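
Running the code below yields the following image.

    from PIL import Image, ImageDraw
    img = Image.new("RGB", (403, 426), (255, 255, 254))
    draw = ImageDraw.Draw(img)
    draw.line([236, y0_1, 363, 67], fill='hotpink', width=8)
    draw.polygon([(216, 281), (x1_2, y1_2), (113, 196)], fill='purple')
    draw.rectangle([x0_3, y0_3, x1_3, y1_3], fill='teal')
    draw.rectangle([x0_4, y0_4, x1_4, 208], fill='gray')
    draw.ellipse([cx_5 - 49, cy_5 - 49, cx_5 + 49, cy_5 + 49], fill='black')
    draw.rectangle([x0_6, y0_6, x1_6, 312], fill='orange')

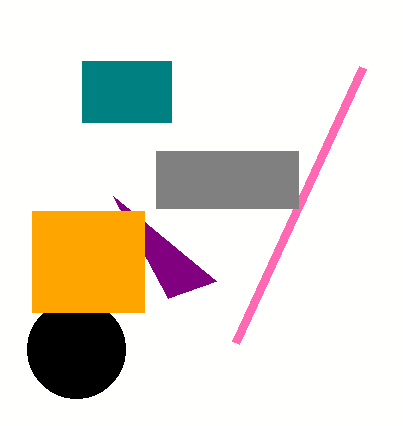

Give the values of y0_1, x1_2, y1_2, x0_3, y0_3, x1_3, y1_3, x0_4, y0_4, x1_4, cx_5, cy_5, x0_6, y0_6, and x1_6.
y0_1 = 342
x1_2 = 168
y1_2 = 298
x0_3 = 82
y0_3 = 61
x1_3 = 171
y1_3 = 122
x0_4 = 156
y0_4 = 151
x1_4 = 298
cx_5 = 76
cy_5 = 349
x0_6 = 32
y0_6 = 211
x1_6 = 144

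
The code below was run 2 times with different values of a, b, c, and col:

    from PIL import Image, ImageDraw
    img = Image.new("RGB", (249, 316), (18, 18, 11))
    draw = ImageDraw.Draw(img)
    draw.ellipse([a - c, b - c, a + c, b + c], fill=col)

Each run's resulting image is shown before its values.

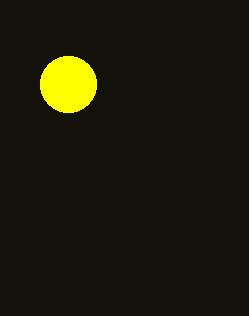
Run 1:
a = 68
b = 84
c = 28
col = 'yellow'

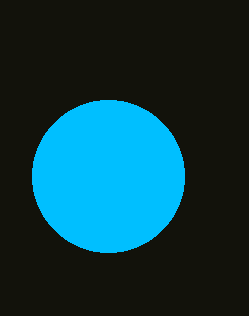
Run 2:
a = 108; b = 176; c = 76; col = 'deepskyblue'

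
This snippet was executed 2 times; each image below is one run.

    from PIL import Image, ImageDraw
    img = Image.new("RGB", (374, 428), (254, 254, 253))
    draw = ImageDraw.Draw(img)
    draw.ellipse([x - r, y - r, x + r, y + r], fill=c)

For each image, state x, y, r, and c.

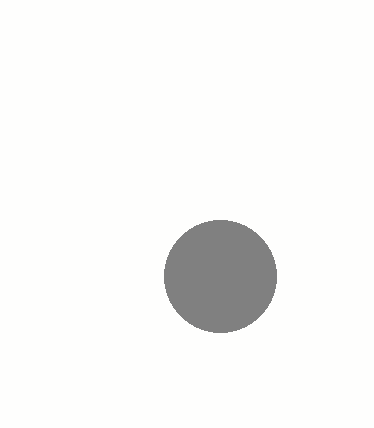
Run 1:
x = 220, y = 276, r = 56, c = 'gray'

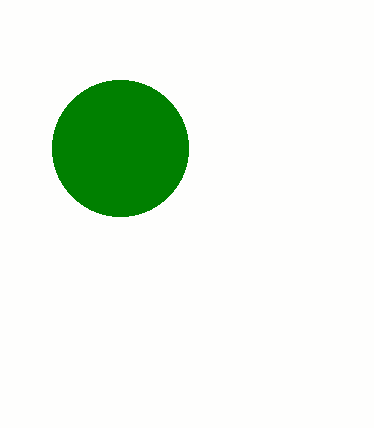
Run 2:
x = 120; y = 148; r = 68; c = 'green'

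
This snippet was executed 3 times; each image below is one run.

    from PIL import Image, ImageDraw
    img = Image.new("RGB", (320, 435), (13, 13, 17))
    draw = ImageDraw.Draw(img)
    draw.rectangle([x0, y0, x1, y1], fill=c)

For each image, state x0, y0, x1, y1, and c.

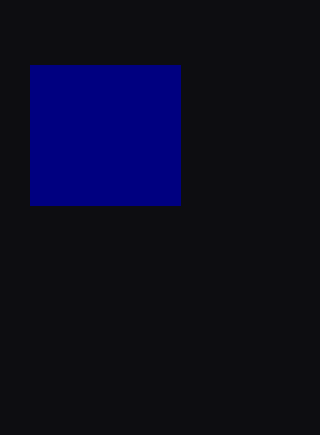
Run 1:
x0 = 30; y0 = 65; x1 = 180; y1 = 205; c = 'navy'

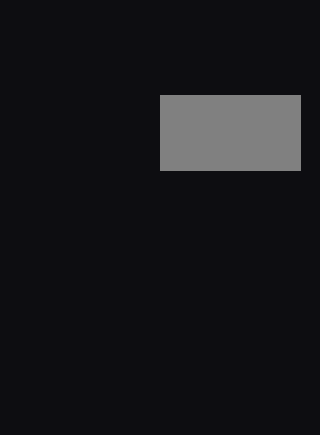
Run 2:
x0 = 160
y0 = 95
x1 = 300
y1 = 170
c = 'gray'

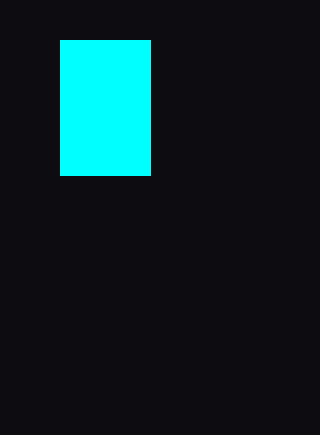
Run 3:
x0 = 60; y0 = 40; x1 = 150; y1 = 175; c = 'cyan'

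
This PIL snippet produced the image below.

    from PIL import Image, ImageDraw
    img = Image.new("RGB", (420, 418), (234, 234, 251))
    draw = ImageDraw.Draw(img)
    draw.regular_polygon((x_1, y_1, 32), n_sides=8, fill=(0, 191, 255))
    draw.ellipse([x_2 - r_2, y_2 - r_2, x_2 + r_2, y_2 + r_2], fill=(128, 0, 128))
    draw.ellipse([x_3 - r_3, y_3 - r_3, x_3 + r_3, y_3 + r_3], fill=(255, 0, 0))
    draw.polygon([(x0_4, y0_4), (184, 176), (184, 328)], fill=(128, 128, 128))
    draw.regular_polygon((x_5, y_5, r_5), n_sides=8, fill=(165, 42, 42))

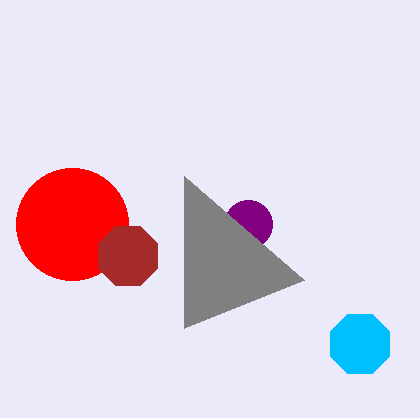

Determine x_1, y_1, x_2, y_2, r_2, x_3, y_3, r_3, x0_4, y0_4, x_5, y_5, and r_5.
x_1 = 360, y_1 = 344, x_2 = 248, y_2 = 224, r_2 = 24, x_3 = 72, y_3 = 224, r_3 = 56, x0_4 = 304, y0_4 = 280, x_5 = 128, y_5 = 256, r_5 = 32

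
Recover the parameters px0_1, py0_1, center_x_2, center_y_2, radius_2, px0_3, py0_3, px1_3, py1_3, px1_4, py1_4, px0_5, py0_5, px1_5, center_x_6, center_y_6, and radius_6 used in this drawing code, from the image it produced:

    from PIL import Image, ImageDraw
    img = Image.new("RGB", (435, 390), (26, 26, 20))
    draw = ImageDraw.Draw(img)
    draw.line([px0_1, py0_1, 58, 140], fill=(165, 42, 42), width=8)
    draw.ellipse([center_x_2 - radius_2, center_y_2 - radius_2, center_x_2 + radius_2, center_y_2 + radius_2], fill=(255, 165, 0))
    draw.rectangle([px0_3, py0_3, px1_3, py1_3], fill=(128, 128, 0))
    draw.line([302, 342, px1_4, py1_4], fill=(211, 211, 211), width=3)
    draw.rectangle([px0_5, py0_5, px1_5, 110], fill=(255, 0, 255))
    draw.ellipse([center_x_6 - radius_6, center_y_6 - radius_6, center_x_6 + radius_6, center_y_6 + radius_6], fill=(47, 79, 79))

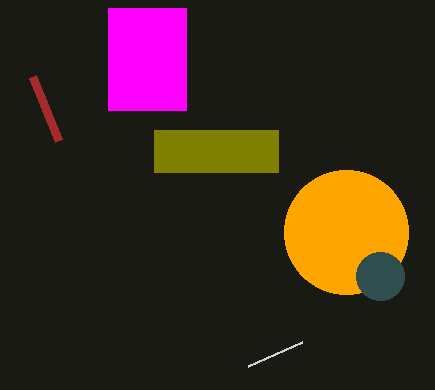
px0_1 = 32; py0_1 = 76; center_x_2 = 346; center_y_2 = 232; radius_2 = 62; px0_3 = 154; py0_3 = 130; px1_3 = 278; py1_3 = 172; px1_4 = 248; py1_4 = 366; px0_5 = 108; py0_5 = 8; px1_5 = 186; center_x_6 = 380; center_y_6 = 276; radius_6 = 24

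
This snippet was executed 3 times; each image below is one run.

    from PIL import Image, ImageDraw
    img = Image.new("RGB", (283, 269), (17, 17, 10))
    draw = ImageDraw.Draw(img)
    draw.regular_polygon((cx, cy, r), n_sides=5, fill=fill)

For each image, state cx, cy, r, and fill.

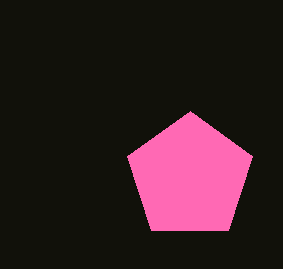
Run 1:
cx = 190; cy = 177; r = 66; fill = 'hotpink'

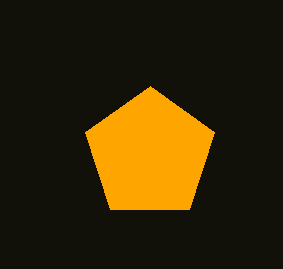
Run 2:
cx = 150; cy = 154; r = 68; fill = 'orange'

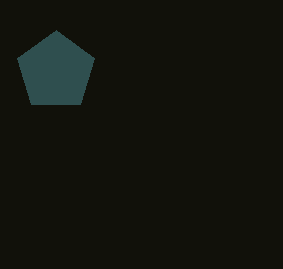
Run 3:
cx = 56, cy = 71, r = 41, fill = 'darkslategray'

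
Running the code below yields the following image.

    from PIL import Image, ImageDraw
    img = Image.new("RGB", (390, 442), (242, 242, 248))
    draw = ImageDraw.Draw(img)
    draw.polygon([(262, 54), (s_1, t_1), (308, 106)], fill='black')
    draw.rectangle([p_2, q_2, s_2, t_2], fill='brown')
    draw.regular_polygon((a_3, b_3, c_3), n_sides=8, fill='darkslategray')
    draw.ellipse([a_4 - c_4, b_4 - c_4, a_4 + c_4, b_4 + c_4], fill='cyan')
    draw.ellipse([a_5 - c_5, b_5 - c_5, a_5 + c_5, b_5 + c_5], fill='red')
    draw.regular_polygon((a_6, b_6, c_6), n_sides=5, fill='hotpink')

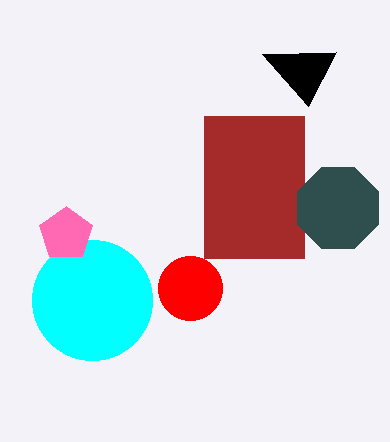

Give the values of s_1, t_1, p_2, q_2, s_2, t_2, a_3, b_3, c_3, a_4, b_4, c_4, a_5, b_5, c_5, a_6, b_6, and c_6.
s_1 = 336, t_1 = 52, p_2 = 204, q_2 = 116, s_2 = 304, t_2 = 258, a_3 = 338, b_3 = 208, c_3 = 44, a_4 = 92, b_4 = 300, c_4 = 60, a_5 = 190, b_5 = 288, c_5 = 32, a_6 = 66, b_6 = 234, c_6 = 28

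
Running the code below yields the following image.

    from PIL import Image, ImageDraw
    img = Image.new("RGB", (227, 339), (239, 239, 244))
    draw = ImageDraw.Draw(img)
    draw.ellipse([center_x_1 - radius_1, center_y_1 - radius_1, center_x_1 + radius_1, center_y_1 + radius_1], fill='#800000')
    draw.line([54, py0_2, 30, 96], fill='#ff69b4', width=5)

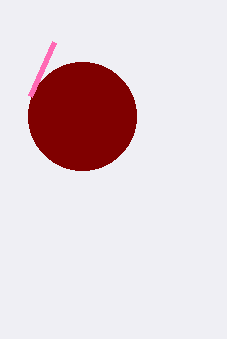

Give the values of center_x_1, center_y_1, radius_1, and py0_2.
center_x_1 = 82
center_y_1 = 116
radius_1 = 54
py0_2 = 42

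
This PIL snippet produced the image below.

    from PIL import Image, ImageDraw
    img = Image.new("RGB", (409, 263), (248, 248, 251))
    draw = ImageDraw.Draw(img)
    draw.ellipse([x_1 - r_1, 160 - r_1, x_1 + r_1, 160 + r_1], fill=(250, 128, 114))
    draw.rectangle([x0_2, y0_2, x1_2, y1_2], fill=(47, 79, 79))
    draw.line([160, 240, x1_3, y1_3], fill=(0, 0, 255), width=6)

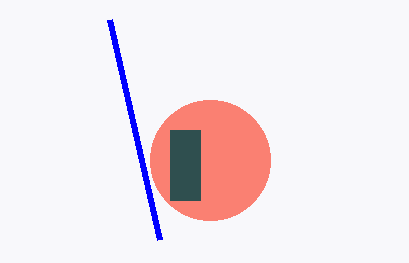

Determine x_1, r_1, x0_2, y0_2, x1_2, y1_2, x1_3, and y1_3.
x_1 = 210
r_1 = 60
x0_2 = 170
y0_2 = 130
x1_2 = 200
y1_2 = 200
x1_3 = 110
y1_3 = 20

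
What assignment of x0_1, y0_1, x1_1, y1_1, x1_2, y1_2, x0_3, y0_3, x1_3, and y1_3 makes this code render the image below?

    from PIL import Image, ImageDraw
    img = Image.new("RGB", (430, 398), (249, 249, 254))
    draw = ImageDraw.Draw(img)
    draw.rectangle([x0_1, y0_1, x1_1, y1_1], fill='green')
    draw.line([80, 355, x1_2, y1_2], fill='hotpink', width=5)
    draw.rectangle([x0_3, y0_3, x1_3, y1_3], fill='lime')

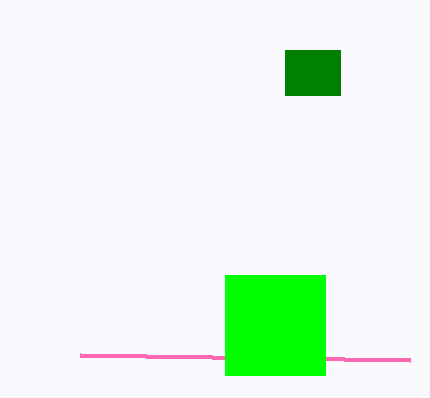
x0_1 = 285, y0_1 = 50, x1_1 = 340, y1_1 = 95, x1_2 = 410, y1_2 = 360, x0_3 = 225, y0_3 = 275, x1_3 = 325, y1_3 = 375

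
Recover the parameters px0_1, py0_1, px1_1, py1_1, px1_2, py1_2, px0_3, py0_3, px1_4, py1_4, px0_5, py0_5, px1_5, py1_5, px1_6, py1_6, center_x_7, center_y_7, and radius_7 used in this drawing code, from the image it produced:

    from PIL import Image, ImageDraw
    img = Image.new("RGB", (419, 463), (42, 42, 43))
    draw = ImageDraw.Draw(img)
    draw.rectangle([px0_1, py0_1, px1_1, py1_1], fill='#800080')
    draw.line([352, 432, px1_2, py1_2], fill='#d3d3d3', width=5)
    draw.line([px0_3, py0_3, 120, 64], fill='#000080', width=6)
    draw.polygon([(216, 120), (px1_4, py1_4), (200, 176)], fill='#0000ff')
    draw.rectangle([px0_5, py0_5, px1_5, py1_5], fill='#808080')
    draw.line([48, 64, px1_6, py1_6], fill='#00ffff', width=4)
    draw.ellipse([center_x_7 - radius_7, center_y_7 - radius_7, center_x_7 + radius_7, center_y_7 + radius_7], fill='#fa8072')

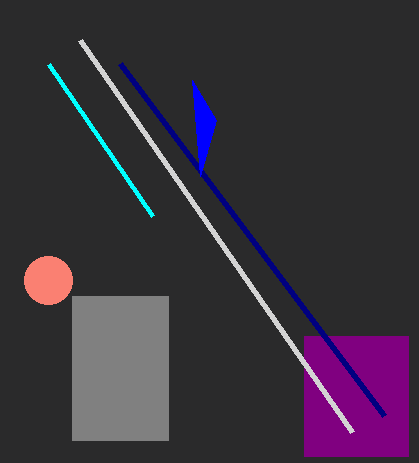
px0_1 = 304
py0_1 = 336
px1_1 = 408
py1_1 = 456
px1_2 = 80
py1_2 = 40
px0_3 = 384
py0_3 = 416
px1_4 = 192
py1_4 = 80
px0_5 = 72
py0_5 = 296
px1_5 = 168
py1_5 = 440
px1_6 = 152
py1_6 = 216
center_x_7 = 48
center_y_7 = 280
radius_7 = 24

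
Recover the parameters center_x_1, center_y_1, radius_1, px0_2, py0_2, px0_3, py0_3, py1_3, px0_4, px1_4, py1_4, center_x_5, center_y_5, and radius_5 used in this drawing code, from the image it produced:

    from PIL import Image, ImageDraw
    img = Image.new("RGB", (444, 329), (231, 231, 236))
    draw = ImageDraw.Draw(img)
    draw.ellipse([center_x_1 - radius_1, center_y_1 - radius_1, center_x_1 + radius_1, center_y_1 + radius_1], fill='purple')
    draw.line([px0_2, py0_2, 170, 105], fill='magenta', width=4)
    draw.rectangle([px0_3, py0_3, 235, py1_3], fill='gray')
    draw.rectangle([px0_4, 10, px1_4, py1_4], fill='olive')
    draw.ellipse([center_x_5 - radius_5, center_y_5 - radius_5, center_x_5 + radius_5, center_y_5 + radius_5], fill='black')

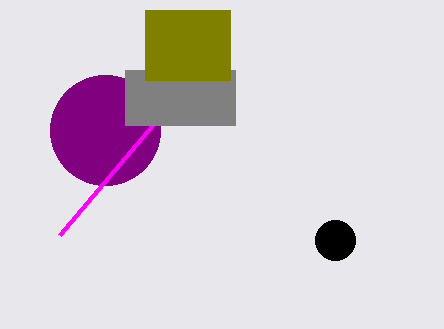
center_x_1 = 105
center_y_1 = 130
radius_1 = 55
px0_2 = 60
py0_2 = 235
px0_3 = 125
py0_3 = 70
py1_3 = 125
px0_4 = 145
px1_4 = 230
py1_4 = 80
center_x_5 = 335
center_y_5 = 240
radius_5 = 20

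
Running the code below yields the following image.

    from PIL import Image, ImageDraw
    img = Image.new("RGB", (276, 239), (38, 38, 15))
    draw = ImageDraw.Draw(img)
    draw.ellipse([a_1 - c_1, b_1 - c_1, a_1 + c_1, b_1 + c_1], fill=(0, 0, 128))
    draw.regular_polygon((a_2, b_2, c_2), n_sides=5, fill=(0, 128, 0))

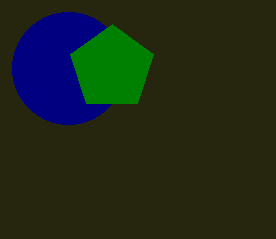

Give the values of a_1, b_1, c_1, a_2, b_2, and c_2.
a_1 = 68, b_1 = 68, c_1 = 56, a_2 = 112, b_2 = 68, c_2 = 44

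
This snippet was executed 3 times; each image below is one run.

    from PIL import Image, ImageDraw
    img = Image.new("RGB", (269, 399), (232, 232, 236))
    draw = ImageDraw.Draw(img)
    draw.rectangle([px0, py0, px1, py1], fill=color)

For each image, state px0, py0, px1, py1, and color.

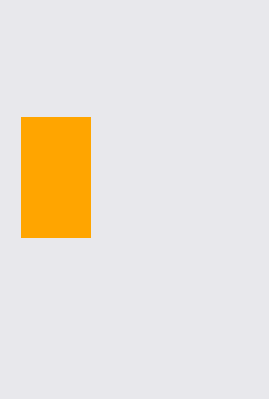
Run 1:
px0 = 21
py0 = 117
px1 = 90
py1 = 237
color = 'orange'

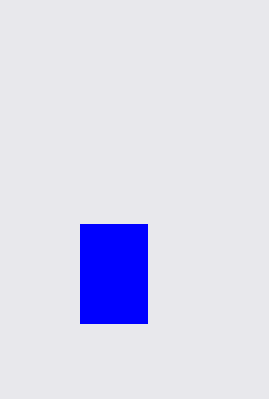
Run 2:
px0 = 80; py0 = 224; px1 = 147; py1 = 323; color = 'blue'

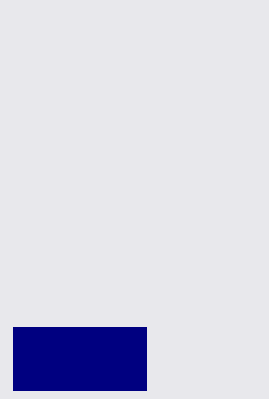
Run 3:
px0 = 13; py0 = 327; px1 = 146; py1 = 390; color = 'navy'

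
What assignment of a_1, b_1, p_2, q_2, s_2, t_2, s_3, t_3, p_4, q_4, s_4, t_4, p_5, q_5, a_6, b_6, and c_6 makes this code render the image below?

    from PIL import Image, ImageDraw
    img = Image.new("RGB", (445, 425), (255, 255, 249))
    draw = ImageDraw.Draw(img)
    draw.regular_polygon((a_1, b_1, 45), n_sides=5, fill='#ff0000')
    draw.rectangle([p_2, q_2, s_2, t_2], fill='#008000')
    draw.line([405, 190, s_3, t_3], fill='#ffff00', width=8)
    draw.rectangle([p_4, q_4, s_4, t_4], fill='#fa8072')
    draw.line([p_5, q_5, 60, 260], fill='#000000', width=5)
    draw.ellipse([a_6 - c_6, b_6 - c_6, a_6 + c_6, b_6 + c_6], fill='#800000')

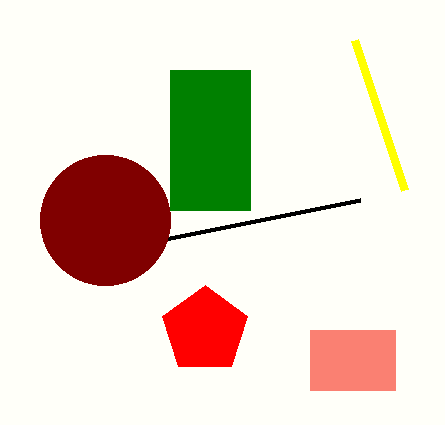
a_1 = 205
b_1 = 330
p_2 = 170
q_2 = 70
s_2 = 250
t_2 = 210
s_3 = 355
t_3 = 40
p_4 = 310
q_4 = 330
s_4 = 395
t_4 = 390
p_5 = 360
q_5 = 200
a_6 = 105
b_6 = 220
c_6 = 65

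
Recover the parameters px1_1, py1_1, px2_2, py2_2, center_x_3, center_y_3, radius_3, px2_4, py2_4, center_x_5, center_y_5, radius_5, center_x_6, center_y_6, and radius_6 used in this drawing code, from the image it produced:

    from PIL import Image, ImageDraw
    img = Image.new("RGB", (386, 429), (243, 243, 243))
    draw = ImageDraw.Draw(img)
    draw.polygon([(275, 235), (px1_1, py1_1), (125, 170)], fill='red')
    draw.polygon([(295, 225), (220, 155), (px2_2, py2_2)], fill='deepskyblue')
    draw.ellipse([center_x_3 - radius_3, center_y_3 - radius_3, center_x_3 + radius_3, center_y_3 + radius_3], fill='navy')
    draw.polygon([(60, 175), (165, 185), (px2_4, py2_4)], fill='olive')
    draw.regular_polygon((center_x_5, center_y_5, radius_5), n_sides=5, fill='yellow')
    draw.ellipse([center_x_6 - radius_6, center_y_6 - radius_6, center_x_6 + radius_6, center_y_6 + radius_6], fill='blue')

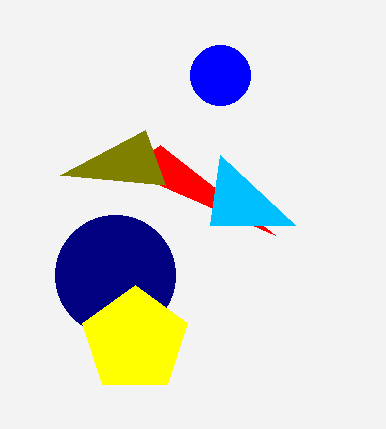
px1_1 = 160
py1_1 = 145
px2_2 = 210
py2_2 = 225
center_x_3 = 115
center_y_3 = 275
radius_3 = 60
px2_4 = 145
py2_4 = 130
center_x_5 = 135
center_y_5 = 340
radius_5 = 55
center_x_6 = 220
center_y_6 = 75
radius_6 = 30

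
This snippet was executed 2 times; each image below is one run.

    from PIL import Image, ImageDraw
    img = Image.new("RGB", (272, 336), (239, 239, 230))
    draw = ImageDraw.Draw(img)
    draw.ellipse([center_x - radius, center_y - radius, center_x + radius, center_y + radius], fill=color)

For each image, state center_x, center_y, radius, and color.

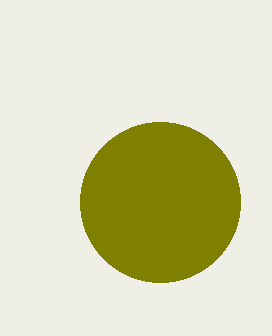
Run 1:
center_x = 160; center_y = 202; radius = 80; color = 'olive'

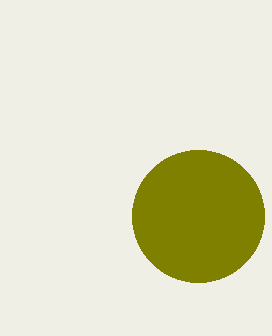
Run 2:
center_x = 198; center_y = 216; radius = 66; color = 'olive'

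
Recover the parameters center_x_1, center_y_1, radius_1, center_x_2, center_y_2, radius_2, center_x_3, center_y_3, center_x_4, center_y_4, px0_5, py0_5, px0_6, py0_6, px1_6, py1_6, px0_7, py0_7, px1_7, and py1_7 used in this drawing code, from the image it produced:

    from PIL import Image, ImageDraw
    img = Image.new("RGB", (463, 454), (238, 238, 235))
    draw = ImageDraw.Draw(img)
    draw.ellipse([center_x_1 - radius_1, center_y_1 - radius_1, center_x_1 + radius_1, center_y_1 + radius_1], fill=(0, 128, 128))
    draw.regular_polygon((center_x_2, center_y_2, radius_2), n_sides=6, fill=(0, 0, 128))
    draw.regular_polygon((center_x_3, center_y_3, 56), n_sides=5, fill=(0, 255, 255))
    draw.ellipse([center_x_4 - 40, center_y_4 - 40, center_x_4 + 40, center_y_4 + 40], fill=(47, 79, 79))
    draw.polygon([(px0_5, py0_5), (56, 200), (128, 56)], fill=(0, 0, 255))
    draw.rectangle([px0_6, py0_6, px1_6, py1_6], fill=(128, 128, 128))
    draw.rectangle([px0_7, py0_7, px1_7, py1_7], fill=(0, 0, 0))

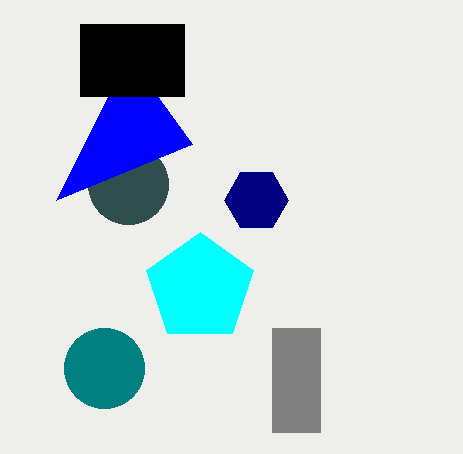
center_x_1 = 104; center_y_1 = 368; radius_1 = 40; center_x_2 = 256; center_y_2 = 200; radius_2 = 32; center_x_3 = 200; center_y_3 = 288; center_x_4 = 128; center_y_4 = 184; px0_5 = 192; py0_5 = 144; px0_6 = 272; py0_6 = 328; px1_6 = 320; py1_6 = 432; px0_7 = 80; py0_7 = 24; px1_7 = 184; py1_7 = 96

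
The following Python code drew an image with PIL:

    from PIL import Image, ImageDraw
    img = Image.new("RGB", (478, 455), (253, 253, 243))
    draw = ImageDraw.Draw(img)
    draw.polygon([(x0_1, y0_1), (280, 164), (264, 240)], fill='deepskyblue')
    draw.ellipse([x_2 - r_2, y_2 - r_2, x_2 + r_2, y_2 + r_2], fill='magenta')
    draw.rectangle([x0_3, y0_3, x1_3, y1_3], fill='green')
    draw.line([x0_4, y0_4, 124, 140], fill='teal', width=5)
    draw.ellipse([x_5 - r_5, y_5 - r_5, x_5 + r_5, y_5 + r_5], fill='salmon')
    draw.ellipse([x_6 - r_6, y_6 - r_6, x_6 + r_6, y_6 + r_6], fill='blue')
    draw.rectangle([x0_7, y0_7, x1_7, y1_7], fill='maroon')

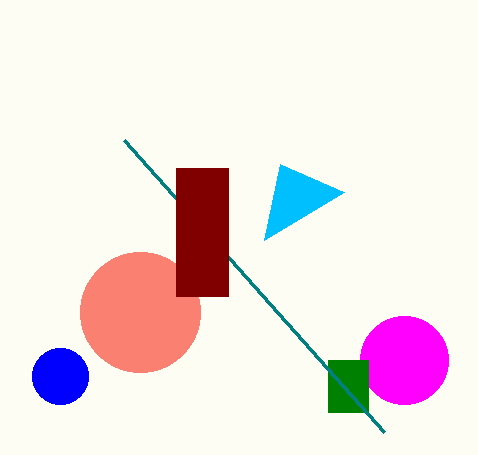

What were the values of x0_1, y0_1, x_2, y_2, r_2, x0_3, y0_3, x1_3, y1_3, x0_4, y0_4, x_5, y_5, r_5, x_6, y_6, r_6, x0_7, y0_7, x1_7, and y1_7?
x0_1 = 344; y0_1 = 192; x_2 = 404; y_2 = 360; r_2 = 44; x0_3 = 328; y0_3 = 360; x1_3 = 368; y1_3 = 412; x0_4 = 384; y0_4 = 432; x_5 = 140; y_5 = 312; r_5 = 60; x_6 = 60; y_6 = 376; r_6 = 28; x0_7 = 176; y0_7 = 168; x1_7 = 228; y1_7 = 296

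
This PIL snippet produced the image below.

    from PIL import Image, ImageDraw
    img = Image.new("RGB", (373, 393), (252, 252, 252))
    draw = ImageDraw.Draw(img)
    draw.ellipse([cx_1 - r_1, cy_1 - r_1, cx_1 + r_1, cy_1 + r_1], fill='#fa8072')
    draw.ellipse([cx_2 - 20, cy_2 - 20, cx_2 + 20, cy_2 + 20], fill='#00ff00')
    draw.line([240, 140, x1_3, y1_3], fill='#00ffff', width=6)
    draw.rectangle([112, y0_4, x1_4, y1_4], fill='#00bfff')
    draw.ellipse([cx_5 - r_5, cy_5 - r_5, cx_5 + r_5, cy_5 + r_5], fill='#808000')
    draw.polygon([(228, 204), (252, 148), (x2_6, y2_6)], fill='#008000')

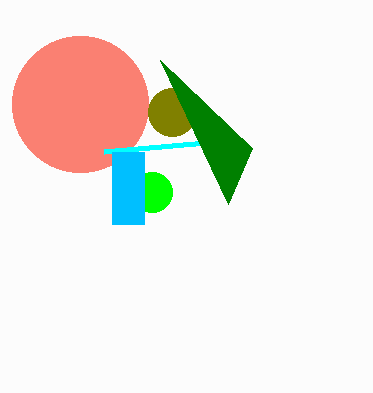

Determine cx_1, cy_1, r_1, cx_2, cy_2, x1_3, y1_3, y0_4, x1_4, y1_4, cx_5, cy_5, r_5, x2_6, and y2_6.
cx_1 = 80
cy_1 = 104
r_1 = 68
cx_2 = 152
cy_2 = 192
x1_3 = 104
y1_3 = 152
y0_4 = 152
x1_4 = 144
y1_4 = 224
cx_5 = 172
cy_5 = 112
r_5 = 24
x2_6 = 160
y2_6 = 60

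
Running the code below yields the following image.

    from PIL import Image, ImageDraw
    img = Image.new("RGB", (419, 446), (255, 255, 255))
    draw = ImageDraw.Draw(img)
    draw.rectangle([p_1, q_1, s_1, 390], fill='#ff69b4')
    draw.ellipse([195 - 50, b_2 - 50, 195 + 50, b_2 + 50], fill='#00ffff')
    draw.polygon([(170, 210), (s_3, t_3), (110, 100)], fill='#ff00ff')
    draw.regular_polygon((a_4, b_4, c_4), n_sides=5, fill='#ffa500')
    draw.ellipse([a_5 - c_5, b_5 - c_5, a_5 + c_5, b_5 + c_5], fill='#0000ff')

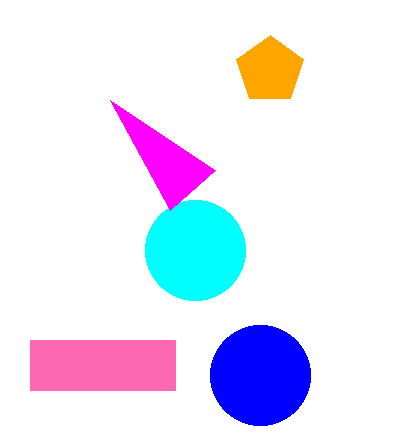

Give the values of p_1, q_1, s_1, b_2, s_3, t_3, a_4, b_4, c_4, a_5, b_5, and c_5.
p_1 = 30
q_1 = 340
s_1 = 175
b_2 = 250
s_3 = 215
t_3 = 170
a_4 = 270
b_4 = 70
c_4 = 35
a_5 = 260
b_5 = 375
c_5 = 50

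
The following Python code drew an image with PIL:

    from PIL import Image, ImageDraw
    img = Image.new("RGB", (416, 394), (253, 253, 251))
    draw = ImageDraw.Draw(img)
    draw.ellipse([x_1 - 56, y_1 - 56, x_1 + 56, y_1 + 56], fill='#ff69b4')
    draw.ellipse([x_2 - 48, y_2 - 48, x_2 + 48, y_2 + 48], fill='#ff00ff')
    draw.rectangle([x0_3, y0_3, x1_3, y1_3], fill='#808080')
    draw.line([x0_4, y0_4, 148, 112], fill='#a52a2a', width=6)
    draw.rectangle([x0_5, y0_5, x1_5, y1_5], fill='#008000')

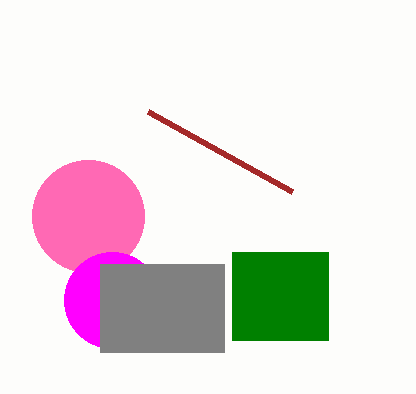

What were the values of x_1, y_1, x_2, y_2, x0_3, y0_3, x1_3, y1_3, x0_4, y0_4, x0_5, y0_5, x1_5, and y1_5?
x_1 = 88
y_1 = 216
x_2 = 112
y_2 = 300
x0_3 = 100
y0_3 = 264
x1_3 = 224
y1_3 = 352
x0_4 = 292
y0_4 = 192
x0_5 = 232
y0_5 = 252
x1_5 = 328
y1_5 = 340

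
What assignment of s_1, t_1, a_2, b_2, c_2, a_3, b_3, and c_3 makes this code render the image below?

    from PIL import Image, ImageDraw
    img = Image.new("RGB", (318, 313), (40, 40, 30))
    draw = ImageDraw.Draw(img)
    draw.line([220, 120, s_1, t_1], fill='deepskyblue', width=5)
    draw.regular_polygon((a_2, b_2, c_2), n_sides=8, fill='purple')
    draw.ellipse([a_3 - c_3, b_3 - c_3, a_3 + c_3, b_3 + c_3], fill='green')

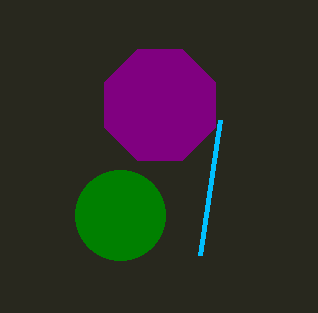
s_1 = 200, t_1 = 255, a_2 = 160, b_2 = 105, c_2 = 60, a_3 = 120, b_3 = 215, c_3 = 45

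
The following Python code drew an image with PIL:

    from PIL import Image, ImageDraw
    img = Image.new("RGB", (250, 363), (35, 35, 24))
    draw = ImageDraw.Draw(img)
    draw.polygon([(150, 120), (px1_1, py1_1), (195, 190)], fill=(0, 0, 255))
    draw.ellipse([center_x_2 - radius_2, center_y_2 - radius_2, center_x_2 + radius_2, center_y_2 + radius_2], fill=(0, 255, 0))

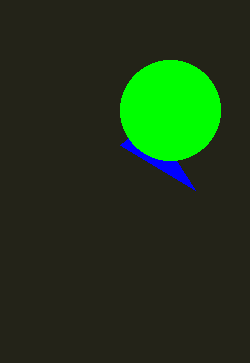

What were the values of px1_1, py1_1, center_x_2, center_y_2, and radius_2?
px1_1 = 120; py1_1 = 145; center_x_2 = 170; center_y_2 = 110; radius_2 = 50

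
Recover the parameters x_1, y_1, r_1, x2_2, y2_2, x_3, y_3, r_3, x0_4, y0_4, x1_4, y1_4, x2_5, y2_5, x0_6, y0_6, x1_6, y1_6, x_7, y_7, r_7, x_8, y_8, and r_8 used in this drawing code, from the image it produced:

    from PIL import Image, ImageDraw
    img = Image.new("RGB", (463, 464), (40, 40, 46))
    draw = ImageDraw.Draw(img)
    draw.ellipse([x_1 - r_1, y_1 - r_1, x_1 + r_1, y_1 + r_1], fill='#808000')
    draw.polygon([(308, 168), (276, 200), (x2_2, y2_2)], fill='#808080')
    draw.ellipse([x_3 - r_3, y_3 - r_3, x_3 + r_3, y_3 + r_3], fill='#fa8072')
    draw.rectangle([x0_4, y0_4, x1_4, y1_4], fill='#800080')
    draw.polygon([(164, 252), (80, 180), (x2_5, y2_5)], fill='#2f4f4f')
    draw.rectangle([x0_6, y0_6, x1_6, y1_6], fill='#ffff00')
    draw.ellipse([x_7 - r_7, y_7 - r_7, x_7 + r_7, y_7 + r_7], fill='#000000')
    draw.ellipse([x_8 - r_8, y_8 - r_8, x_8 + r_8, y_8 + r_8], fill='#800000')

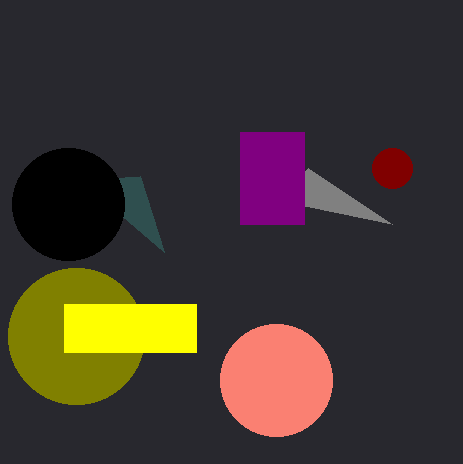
x_1 = 76; y_1 = 336; r_1 = 68; x2_2 = 392; y2_2 = 224; x_3 = 276; y_3 = 380; r_3 = 56; x0_4 = 240; y0_4 = 132; x1_4 = 304; y1_4 = 224; x2_5 = 140; y2_5 = 176; x0_6 = 64; y0_6 = 304; x1_6 = 196; y1_6 = 352; x_7 = 68; y_7 = 204; r_7 = 56; x_8 = 392; y_8 = 168; r_8 = 20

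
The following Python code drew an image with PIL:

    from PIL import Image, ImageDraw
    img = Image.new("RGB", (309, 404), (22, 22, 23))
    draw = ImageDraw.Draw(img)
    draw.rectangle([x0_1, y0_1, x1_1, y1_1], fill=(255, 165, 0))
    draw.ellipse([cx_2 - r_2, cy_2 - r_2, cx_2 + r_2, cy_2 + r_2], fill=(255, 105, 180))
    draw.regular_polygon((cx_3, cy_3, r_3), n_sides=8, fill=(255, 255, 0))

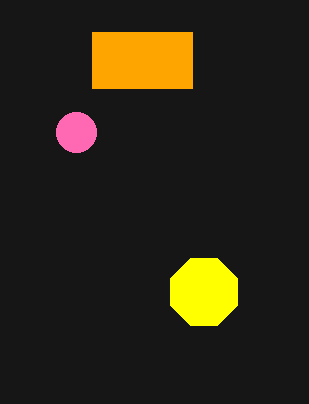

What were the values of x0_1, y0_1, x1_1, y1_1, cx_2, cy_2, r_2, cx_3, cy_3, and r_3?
x0_1 = 92, y0_1 = 32, x1_1 = 192, y1_1 = 88, cx_2 = 76, cy_2 = 132, r_2 = 20, cx_3 = 204, cy_3 = 292, r_3 = 36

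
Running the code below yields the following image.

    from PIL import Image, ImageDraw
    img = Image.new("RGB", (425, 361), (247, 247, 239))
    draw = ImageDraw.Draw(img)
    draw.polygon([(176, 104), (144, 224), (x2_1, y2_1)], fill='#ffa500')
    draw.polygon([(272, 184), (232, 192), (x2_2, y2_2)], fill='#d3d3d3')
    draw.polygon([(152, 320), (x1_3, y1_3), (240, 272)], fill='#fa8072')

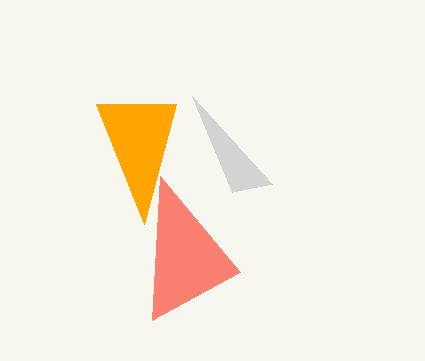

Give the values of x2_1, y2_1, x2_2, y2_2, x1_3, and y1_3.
x2_1 = 96, y2_1 = 104, x2_2 = 192, y2_2 = 96, x1_3 = 160, y1_3 = 176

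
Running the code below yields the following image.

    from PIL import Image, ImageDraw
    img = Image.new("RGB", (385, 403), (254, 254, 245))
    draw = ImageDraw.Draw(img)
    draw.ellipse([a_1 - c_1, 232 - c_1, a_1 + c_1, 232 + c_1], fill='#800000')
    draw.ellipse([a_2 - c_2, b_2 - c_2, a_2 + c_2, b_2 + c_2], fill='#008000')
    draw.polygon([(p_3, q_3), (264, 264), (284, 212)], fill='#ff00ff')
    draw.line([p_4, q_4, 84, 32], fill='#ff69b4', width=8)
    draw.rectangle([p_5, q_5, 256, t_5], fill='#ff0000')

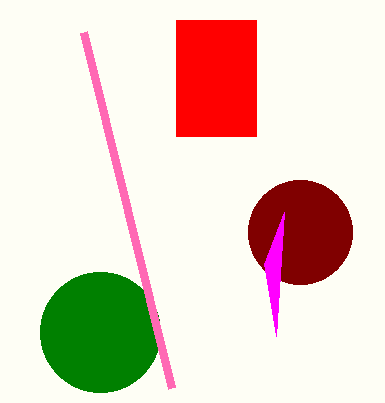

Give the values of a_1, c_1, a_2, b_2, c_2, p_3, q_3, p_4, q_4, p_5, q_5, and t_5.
a_1 = 300; c_1 = 52; a_2 = 100; b_2 = 332; c_2 = 60; p_3 = 276; q_3 = 336; p_4 = 172; q_4 = 388; p_5 = 176; q_5 = 20; t_5 = 136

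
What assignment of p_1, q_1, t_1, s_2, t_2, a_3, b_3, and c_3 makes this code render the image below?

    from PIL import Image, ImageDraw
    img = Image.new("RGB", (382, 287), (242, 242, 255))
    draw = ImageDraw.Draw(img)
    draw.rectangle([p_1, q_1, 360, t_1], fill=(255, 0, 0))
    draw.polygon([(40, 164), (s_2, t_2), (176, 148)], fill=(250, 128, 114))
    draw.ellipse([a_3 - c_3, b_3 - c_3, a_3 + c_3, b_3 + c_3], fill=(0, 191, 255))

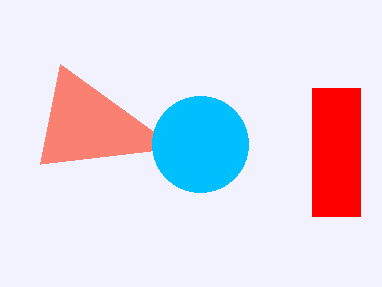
p_1 = 312; q_1 = 88; t_1 = 216; s_2 = 60; t_2 = 64; a_3 = 200; b_3 = 144; c_3 = 48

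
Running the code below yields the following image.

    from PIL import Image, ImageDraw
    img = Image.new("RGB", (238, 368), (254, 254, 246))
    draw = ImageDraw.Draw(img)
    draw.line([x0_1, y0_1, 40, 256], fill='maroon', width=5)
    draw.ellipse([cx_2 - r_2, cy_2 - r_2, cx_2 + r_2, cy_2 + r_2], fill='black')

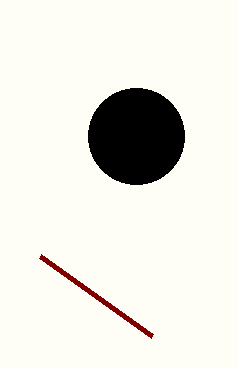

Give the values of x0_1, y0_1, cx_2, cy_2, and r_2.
x0_1 = 152; y0_1 = 336; cx_2 = 136; cy_2 = 136; r_2 = 48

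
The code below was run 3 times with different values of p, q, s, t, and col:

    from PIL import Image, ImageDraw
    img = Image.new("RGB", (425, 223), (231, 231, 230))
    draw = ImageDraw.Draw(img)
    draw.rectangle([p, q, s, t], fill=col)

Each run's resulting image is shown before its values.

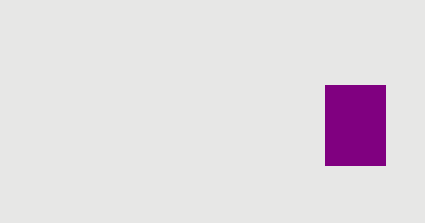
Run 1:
p = 325
q = 85
s = 385
t = 165
col = 'purple'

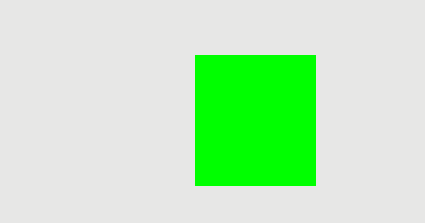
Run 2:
p = 195; q = 55; s = 315; t = 185; col = 'lime'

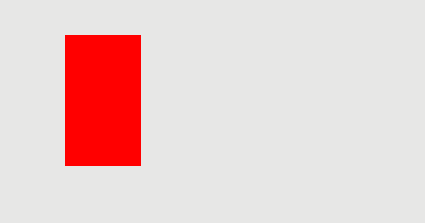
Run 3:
p = 65
q = 35
s = 140
t = 165
col = 'red'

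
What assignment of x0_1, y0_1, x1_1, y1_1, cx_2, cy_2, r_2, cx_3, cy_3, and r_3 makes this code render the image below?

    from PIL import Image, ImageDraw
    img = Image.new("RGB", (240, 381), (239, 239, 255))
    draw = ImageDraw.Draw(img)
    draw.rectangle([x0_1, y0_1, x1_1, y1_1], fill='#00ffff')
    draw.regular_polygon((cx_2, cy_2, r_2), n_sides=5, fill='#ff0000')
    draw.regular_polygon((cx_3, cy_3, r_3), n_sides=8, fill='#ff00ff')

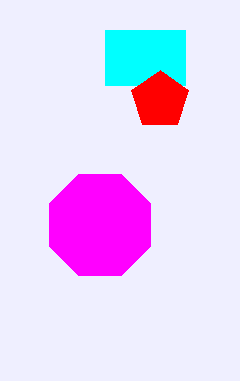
x0_1 = 105
y0_1 = 30
x1_1 = 185
y1_1 = 85
cx_2 = 160
cy_2 = 100
r_2 = 30
cx_3 = 100
cy_3 = 225
r_3 = 55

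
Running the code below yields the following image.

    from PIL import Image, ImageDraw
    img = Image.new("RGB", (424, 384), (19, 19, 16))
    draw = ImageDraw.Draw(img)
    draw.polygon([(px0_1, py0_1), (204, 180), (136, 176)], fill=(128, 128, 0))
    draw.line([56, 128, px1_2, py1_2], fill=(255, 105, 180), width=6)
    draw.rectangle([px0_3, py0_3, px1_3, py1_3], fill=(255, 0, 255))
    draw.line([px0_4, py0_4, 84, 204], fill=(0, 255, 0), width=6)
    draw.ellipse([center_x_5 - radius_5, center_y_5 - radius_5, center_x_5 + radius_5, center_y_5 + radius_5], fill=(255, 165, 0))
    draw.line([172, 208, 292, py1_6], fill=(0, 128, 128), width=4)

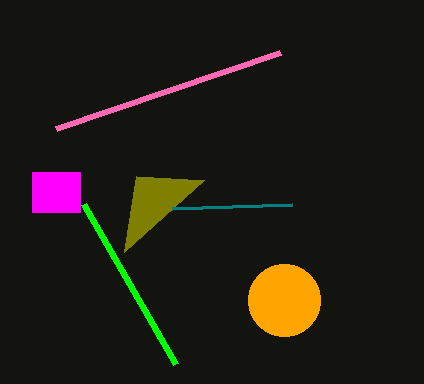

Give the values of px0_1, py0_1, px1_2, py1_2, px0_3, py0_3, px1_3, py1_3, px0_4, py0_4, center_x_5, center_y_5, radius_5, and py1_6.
px0_1 = 124, py0_1 = 252, px1_2 = 280, py1_2 = 52, px0_3 = 32, py0_3 = 172, px1_3 = 80, py1_3 = 212, px0_4 = 176, py0_4 = 364, center_x_5 = 284, center_y_5 = 300, radius_5 = 36, py1_6 = 204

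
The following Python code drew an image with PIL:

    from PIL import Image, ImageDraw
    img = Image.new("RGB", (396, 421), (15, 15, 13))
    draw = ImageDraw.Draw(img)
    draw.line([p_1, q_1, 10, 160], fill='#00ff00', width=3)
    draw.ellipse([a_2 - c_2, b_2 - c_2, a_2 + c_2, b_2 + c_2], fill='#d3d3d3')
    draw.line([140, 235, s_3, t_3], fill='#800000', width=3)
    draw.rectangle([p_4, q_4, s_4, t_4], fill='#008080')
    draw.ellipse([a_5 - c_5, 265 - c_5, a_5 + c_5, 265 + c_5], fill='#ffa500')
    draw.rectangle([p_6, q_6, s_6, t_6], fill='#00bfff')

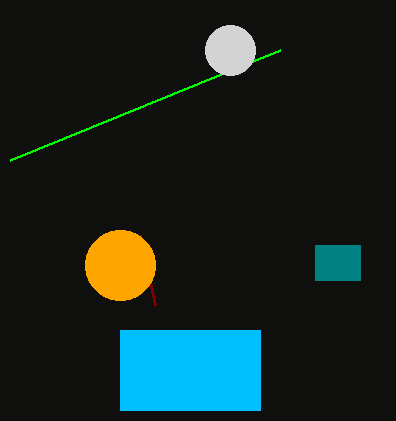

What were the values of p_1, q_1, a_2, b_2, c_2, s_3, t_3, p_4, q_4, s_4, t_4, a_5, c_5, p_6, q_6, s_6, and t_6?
p_1 = 280, q_1 = 50, a_2 = 230, b_2 = 50, c_2 = 25, s_3 = 155, t_3 = 305, p_4 = 315, q_4 = 245, s_4 = 360, t_4 = 280, a_5 = 120, c_5 = 35, p_6 = 120, q_6 = 330, s_6 = 260, t_6 = 410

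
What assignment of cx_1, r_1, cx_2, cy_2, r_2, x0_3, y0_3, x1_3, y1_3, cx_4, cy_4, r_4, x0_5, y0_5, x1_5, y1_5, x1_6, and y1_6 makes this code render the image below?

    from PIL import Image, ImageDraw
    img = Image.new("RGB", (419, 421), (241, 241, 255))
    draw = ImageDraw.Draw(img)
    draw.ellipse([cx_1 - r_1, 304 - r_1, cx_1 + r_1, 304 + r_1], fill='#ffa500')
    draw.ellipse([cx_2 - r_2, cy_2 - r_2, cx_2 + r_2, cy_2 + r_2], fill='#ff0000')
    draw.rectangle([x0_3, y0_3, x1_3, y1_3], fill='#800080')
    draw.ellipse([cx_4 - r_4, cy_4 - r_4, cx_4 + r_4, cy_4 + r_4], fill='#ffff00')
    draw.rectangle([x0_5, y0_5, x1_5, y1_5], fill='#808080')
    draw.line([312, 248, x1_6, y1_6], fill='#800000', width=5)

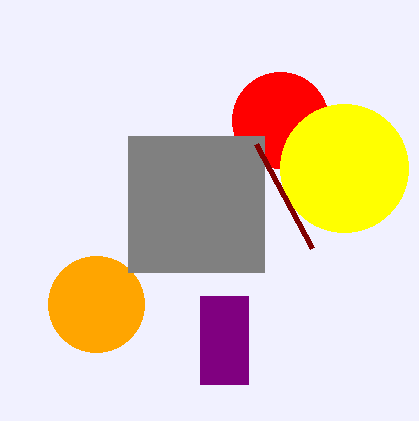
cx_1 = 96
r_1 = 48
cx_2 = 280
cy_2 = 120
r_2 = 48
x0_3 = 200
y0_3 = 296
x1_3 = 248
y1_3 = 384
cx_4 = 344
cy_4 = 168
r_4 = 64
x0_5 = 128
y0_5 = 136
x1_5 = 264
y1_5 = 272
x1_6 = 256
y1_6 = 144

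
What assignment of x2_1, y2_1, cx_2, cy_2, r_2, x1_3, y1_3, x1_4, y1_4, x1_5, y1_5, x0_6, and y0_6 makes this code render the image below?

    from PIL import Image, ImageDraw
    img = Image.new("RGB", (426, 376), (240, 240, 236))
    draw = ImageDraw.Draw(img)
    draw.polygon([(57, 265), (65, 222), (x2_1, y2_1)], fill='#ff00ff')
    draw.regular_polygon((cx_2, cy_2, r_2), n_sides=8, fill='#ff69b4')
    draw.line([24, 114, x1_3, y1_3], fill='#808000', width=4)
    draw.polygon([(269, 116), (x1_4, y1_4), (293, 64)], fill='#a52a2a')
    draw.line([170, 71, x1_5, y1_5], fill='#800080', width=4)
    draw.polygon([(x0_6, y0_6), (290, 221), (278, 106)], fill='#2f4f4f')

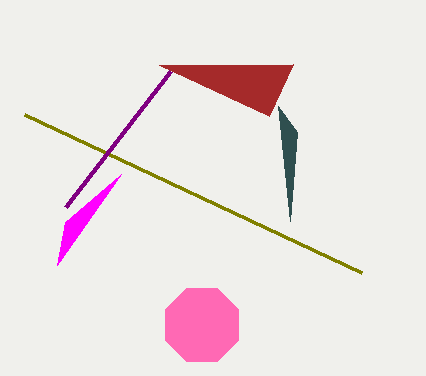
x2_1 = 121
y2_1 = 174
cx_2 = 202
cy_2 = 325
r_2 = 40
x1_3 = 361
y1_3 = 272
x1_4 = 159
y1_4 = 65
x1_5 = 65
y1_5 = 207
x0_6 = 297
y0_6 = 132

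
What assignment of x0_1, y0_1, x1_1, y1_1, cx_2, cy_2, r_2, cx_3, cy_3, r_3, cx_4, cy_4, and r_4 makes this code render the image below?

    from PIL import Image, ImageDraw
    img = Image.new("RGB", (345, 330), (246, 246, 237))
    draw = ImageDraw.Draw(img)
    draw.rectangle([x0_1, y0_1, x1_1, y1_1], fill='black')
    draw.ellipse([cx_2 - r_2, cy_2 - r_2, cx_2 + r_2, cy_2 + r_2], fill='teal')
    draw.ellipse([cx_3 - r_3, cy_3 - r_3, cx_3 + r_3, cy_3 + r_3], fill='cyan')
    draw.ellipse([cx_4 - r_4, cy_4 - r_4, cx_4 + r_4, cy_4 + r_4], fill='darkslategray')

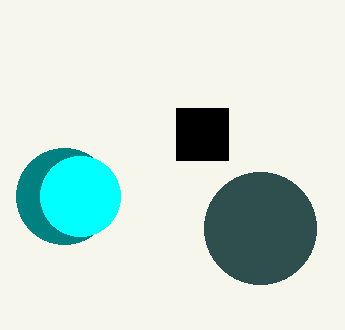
x0_1 = 176, y0_1 = 108, x1_1 = 228, y1_1 = 160, cx_2 = 64, cy_2 = 196, r_2 = 48, cx_3 = 80, cy_3 = 196, r_3 = 40, cx_4 = 260, cy_4 = 228, r_4 = 56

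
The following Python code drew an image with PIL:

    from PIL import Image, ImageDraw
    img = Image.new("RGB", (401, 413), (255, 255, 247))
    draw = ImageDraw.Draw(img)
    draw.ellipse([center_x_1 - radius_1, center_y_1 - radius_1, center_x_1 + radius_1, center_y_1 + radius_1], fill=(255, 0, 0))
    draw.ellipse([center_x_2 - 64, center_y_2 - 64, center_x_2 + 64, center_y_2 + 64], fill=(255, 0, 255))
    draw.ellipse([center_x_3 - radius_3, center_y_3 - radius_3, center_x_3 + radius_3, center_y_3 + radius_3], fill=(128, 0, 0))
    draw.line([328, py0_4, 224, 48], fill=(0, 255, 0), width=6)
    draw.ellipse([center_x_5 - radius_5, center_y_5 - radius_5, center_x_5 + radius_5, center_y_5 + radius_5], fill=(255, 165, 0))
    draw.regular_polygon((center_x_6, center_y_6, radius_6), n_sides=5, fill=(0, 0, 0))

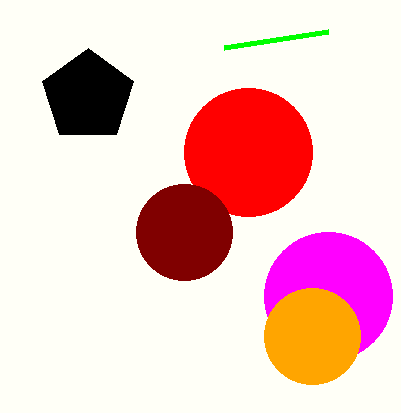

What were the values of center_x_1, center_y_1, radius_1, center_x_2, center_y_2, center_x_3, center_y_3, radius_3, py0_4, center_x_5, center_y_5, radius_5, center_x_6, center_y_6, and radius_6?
center_x_1 = 248
center_y_1 = 152
radius_1 = 64
center_x_2 = 328
center_y_2 = 296
center_x_3 = 184
center_y_3 = 232
radius_3 = 48
py0_4 = 32
center_x_5 = 312
center_y_5 = 336
radius_5 = 48
center_x_6 = 88
center_y_6 = 96
radius_6 = 48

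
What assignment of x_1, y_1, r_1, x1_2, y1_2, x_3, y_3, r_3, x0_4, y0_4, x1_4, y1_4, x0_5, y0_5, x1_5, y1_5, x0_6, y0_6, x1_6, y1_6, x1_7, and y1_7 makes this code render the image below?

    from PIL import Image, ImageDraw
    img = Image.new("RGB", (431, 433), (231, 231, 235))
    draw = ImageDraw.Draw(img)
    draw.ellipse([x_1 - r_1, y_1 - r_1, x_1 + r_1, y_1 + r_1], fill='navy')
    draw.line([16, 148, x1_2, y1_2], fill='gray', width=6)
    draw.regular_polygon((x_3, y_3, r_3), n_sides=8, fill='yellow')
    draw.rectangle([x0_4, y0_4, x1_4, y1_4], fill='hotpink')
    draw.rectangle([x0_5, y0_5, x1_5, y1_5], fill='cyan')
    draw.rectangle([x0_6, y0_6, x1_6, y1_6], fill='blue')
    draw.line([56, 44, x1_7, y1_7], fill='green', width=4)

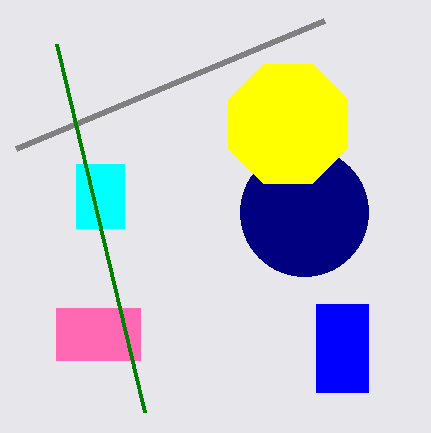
x_1 = 304
y_1 = 212
r_1 = 64
x1_2 = 324
y1_2 = 20
x_3 = 288
y_3 = 124
r_3 = 64
x0_4 = 56
y0_4 = 308
x1_4 = 140
y1_4 = 360
x0_5 = 76
y0_5 = 164
x1_5 = 124
y1_5 = 228
x0_6 = 316
y0_6 = 304
x1_6 = 368
y1_6 = 392
x1_7 = 144
y1_7 = 412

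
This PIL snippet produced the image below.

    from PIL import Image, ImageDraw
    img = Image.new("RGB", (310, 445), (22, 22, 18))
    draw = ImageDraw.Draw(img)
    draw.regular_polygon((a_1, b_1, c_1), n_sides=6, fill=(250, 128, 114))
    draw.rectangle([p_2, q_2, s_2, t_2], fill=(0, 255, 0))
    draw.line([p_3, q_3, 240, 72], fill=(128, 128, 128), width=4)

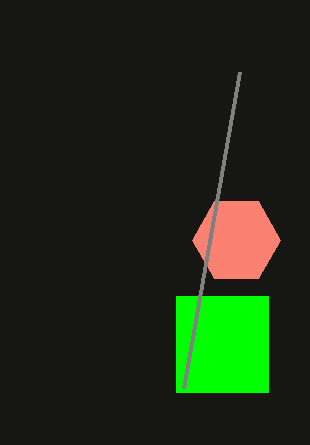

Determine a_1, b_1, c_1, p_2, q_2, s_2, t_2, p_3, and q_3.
a_1 = 236
b_1 = 240
c_1 = 44
p_2 = 176
q_2 = 296
s_2 = 268
t_2 = 392
p_3 = 184
q_3 = 388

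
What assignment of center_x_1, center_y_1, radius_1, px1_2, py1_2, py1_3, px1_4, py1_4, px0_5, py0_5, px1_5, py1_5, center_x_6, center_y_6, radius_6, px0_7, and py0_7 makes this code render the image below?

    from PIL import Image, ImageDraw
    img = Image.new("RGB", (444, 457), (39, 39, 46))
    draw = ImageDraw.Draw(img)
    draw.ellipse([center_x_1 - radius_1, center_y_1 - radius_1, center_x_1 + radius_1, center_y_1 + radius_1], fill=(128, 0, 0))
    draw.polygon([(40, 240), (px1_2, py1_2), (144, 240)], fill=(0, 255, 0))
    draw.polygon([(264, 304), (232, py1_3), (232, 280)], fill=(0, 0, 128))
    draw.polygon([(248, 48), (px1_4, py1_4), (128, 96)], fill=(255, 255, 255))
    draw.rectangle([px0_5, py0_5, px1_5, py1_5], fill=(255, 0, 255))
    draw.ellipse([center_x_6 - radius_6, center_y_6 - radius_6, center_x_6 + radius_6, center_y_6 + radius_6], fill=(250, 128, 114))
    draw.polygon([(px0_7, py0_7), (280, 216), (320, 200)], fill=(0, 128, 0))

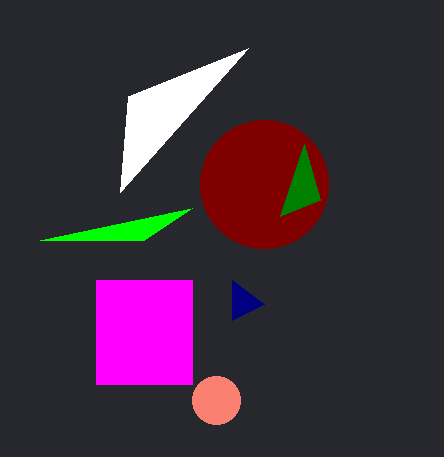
center_x_1 = 264, center_y_1 = 184, radius_1 = 64, px1_2 = 192, py1_2 = 208, py1_3 = 320, px1_4 = 120, py1_4 = 192, px0_5 = 96, py0_5 = 280, px1_5 = 192, py1_5 = 384, center_x_6 = 216, center_y_6 = 400, radius_6 = 24, px0_7 = 304, py0_7 = 144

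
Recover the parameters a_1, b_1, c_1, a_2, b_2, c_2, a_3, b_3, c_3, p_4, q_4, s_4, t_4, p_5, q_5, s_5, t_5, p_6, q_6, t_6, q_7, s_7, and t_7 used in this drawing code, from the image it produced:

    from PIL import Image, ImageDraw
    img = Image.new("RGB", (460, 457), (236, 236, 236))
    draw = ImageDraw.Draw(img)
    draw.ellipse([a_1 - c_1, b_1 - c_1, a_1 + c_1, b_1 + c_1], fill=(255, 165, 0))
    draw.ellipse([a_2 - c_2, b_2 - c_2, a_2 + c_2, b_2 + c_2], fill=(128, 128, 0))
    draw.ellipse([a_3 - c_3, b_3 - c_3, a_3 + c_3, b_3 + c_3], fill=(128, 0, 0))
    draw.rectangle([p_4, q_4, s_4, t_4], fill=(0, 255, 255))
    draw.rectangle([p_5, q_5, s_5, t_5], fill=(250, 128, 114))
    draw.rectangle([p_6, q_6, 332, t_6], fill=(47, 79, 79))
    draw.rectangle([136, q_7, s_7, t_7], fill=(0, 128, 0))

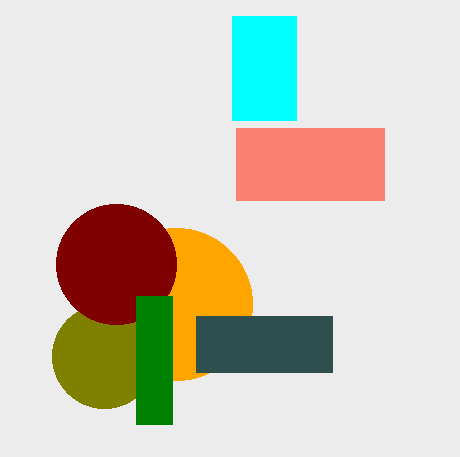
a_1 = 176, b_1 = 304, c_1 = 76, a_2 = 104, b_2 = 356, c_2 = 52, a_3 = 116, b_3 = 264, c_3 = 60, p_4 = 232, q_4 = 16, s_4 = 296, t_4 = 120, p_5 = 236, q_5 = 128, s_5 = 384, t_5 = 200, p_6 = 196, q_6 = 316, t_6 = 372, q_7 = 296, s_7 = 172, t_7 = 424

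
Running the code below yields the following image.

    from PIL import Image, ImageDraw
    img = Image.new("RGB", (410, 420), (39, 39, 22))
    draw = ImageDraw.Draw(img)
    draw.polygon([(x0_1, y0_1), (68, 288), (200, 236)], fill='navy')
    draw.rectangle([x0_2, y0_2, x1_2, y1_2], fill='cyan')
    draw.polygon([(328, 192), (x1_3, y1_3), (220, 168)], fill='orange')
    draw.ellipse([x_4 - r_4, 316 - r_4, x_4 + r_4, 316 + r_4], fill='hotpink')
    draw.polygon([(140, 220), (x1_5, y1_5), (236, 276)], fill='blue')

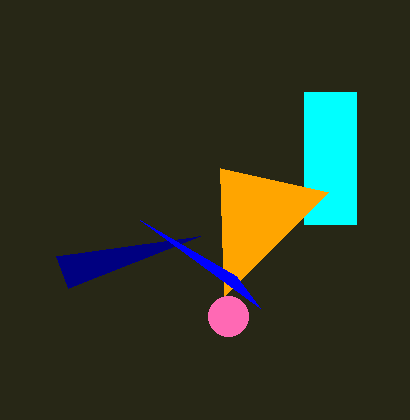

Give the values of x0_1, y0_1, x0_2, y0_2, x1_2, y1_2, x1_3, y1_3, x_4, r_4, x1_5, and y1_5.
x0_1 = 56; y0_1 = 256; x0_2 = 304; y0_2 = 92; x1_2 = 356; y1_2 = 224; x1_3 = 224; y1_3 = 296; x_4 = 228; r_4 = 20; x1_5 = 260; y1_5 = 308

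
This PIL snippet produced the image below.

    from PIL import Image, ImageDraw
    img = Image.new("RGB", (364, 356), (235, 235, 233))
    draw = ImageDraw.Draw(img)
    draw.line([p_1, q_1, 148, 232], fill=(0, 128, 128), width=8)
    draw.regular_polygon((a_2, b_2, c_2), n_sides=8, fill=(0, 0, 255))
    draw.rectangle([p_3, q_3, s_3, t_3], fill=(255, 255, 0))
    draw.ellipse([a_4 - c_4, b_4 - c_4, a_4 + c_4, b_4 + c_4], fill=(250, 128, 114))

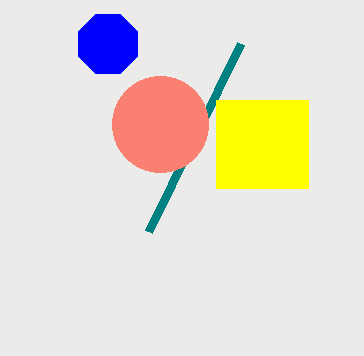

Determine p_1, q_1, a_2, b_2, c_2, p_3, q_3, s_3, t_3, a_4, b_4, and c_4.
p_1 = 240; q_1 = 44; a_2 = 108; b_2 = 44; c_2 = 32; p_3 = 216; q_3 = 100; s_3 = 308; t_3 = 188; a_4 = 160; b_4 = 124; c_4 = 48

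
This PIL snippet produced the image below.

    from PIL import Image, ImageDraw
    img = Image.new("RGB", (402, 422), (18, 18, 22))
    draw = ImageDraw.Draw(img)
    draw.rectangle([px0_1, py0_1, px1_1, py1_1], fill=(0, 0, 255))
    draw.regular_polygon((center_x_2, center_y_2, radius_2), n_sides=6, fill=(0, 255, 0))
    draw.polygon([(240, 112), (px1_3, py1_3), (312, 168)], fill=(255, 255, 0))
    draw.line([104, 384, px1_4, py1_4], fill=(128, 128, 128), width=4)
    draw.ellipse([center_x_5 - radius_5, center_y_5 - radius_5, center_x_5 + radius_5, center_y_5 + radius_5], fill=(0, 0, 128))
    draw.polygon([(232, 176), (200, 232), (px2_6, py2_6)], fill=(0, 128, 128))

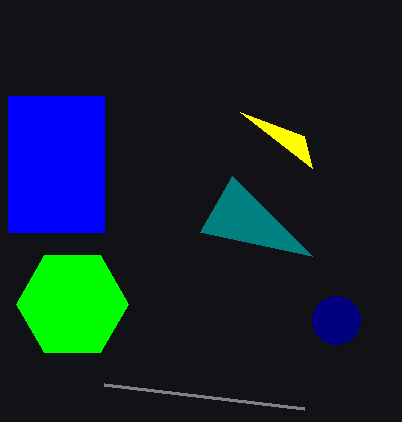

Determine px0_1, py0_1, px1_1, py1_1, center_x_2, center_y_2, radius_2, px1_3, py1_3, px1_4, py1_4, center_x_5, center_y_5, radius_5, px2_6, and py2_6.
px0_1 = 8
py0_1 = 96
px1_1 = 104
py1_1 = 232
center_x_2 = 72
center_y_2 = 304
radius_2 = 56
px1_3 = 304
py1_3 = 136
px1_4 = 304
py1_4 = 408
center_x_5 = 336
center_y_5 = 320
radius_5 = 24
px2_6 = 312
py2_6 = 256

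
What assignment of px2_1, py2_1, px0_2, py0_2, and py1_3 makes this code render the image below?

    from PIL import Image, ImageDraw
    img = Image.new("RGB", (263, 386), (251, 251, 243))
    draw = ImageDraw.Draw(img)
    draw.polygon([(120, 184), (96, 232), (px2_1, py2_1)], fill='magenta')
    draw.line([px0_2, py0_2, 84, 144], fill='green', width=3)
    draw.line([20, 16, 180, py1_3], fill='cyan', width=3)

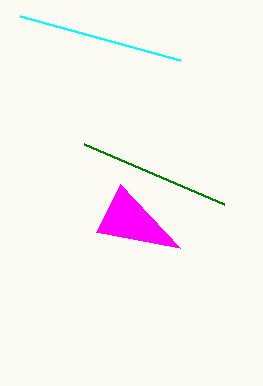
px2_1 = 180, py2_1 = 248, px0_2 = 224, py0_2 = 204, py1_3 = 60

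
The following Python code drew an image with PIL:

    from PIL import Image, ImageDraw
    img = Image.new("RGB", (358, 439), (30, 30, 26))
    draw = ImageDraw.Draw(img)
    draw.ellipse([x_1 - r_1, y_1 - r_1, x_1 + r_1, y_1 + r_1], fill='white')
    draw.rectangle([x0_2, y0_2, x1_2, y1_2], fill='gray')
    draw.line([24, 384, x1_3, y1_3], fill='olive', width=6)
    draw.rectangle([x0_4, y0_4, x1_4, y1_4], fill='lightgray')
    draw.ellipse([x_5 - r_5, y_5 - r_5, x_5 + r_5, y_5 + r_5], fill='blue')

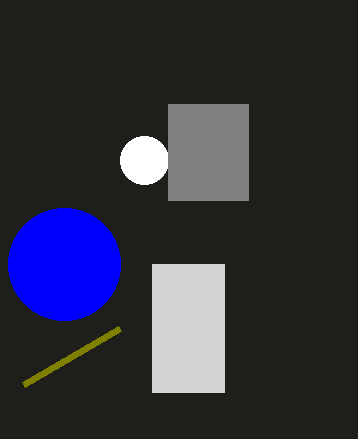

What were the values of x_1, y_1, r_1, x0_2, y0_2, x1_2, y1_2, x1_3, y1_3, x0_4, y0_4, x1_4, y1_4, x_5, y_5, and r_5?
x_1 = 144; y_1 = 160; r_1 = 24; x0_2 = 168; y0_2 = 104; x1_2 = 248; y1_2 = 200; x1_3 = 120; y1_3 = 328; x0_4 = 152; y0_4 = 264; x1_4 = 224; y1_4 = 392; x_5 = 64; y_5 = 264; r_5 = 56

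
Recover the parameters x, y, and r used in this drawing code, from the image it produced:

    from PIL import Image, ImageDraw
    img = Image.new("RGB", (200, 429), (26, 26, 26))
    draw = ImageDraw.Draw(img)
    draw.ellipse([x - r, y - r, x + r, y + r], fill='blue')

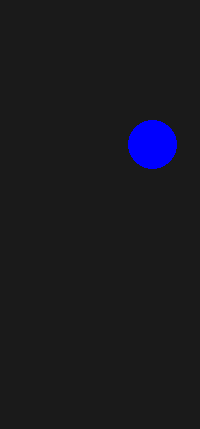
x = 152
y = 144
r = 24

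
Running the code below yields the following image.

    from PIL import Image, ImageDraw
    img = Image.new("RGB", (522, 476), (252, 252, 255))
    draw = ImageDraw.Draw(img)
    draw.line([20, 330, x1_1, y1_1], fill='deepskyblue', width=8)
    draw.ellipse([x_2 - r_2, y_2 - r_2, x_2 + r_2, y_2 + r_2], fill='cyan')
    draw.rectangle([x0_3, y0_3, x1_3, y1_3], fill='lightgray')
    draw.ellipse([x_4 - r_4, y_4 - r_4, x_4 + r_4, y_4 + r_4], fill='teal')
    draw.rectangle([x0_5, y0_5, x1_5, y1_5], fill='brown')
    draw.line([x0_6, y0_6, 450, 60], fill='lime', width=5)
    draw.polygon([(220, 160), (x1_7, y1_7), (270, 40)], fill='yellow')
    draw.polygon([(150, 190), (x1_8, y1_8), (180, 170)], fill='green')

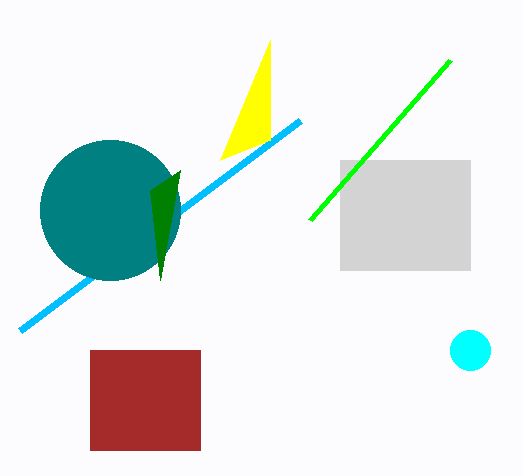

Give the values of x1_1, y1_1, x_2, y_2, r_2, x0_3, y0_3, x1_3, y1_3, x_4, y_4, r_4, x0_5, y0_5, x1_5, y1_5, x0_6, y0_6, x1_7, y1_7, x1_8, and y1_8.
x1_1 = 300, y1_1 = 120, x_2 = 470, y_2 = 350, r_2 = 20, x0_3 = 340, y0_3 = 160, x1_3 = 470, y1_3 = 270, x_4 = 110, y_4 = 210, r_4 = 70, x0_5 = 90, y0_5 = 350, x1_5 = 200, y1_5 = 450, x0_6 = 310, y0_6 = 220, x1_7 = 270, y1_7 = 140, x1_8 = 160, y1_8 = 280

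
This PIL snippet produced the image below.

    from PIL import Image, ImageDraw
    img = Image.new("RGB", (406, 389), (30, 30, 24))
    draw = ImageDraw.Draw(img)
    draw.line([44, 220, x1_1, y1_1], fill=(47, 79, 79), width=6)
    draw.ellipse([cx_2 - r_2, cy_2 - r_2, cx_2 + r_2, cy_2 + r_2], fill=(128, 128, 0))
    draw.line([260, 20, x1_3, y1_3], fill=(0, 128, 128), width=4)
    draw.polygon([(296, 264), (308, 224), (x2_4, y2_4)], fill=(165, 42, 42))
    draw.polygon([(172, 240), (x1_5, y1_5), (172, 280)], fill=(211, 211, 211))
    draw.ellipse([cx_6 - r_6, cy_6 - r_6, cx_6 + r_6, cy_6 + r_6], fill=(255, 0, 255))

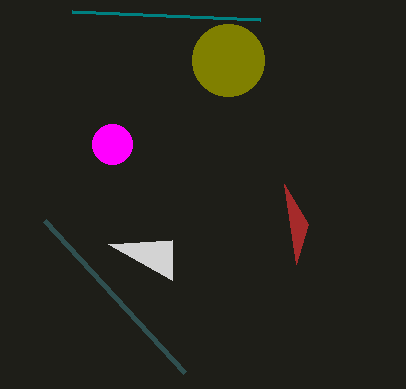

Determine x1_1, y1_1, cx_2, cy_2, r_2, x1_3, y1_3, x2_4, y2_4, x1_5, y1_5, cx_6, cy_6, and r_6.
x1_1 = 184, y1_1 = 372, cx_2 = 228, cy_2 = 60, r_2 = 36, x1_3 = 72, y1_3 = 12, x2_4 = 284, y2_4 = 184, x1_5 = 108, y1_5 = 244, cx_6 = 112, cy_6 = 144, r_6 = 20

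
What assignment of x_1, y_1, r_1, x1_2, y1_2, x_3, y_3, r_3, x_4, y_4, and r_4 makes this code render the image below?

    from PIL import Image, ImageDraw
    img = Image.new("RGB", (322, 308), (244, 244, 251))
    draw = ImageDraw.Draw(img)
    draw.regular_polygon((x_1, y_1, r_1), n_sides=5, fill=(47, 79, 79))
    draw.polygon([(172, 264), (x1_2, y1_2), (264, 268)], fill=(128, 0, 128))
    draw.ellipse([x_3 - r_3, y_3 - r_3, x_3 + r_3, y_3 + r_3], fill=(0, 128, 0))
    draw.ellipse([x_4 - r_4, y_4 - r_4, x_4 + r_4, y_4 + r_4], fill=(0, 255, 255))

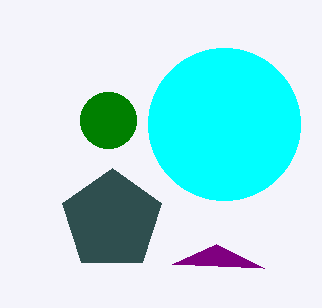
x_1 = 112; y_1 = 220; r_1 = 52; x1_2 = 216; y1_2 = 244; x_3 = 108; y_3 = 120; r_3 = 28; x_4 = 224; y_4 = 124; r_4 = 76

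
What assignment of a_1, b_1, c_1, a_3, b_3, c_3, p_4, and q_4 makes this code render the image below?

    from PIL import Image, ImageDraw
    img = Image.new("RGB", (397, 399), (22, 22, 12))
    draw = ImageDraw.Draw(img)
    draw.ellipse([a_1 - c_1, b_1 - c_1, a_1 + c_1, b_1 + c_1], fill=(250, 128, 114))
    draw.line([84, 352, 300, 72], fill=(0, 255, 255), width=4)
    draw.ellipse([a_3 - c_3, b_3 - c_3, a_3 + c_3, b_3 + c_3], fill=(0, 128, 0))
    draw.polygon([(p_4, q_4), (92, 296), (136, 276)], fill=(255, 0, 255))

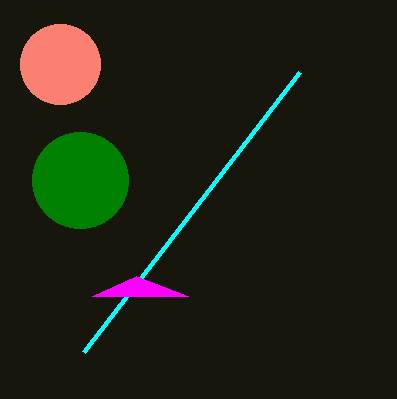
a_1 = 60
b_1 = 64
c_1 = 40
a_3 = 80
b_3 = 180
c_3 = 48
p_4 = 188
q_4 = 296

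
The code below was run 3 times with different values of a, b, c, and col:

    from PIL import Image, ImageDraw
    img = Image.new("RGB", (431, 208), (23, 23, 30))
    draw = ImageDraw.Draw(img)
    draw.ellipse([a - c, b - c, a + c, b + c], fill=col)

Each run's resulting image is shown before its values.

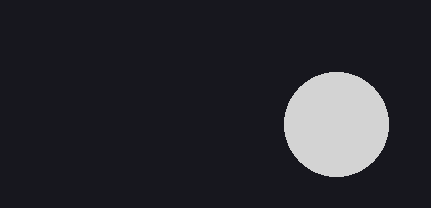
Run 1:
a = 336, b = 124, c = 52, col = 'lightgray'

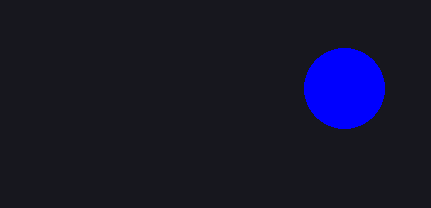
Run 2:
a = 344, b = 88, c = 40, col = 'blue'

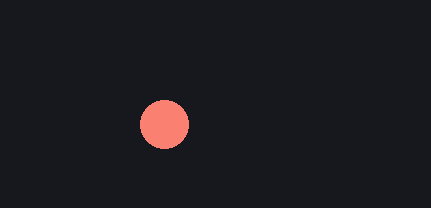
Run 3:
a = 164, b = 124, c = 24, col = 'salmon'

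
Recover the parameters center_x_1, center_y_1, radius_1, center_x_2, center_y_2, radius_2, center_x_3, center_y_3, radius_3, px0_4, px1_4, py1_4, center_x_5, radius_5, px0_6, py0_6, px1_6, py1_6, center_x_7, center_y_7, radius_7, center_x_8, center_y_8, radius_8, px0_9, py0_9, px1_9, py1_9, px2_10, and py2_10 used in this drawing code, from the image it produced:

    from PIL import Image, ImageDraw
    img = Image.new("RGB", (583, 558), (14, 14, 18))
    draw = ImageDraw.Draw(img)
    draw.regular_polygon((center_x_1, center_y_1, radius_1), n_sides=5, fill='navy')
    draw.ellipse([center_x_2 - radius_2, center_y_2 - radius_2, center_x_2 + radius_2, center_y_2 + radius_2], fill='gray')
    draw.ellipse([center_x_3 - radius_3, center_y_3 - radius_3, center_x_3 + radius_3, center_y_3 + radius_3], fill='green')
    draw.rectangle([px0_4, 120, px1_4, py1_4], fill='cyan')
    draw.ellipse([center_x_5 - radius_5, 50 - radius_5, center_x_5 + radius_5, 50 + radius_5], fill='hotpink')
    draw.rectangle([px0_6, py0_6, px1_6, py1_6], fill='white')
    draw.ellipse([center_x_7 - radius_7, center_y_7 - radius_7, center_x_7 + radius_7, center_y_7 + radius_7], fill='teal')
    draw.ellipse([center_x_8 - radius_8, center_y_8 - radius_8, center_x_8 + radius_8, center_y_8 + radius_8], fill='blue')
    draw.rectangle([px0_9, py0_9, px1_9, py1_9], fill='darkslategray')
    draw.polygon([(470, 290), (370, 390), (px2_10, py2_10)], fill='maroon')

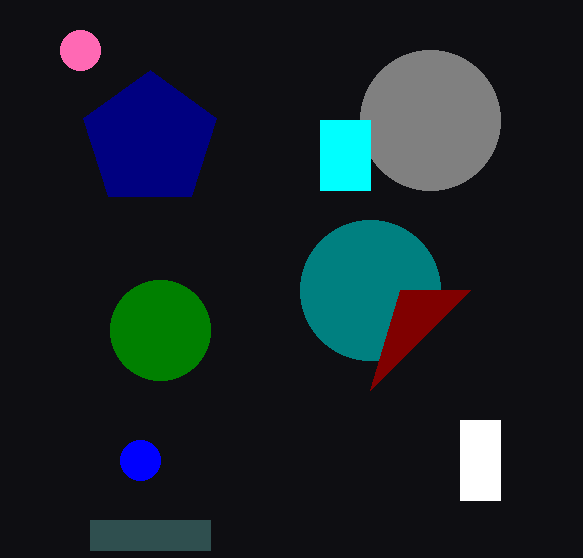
center_x_1 = 150
center_y_1 = 140
radius_1 = 70
center_x_2 = 430
center_y_2 = 120
radius_2 = 70
center_x_3 = 160
center_y_3 = 330
radius_3 = 50
px0_4 = 320
px1_4 = 370
py1_4 = 190
center_x_5 = 80
radius_5 = 20
px0_6 = 460
py0_6 = 420
px1_6 = 500
py1_6 = 500
center_x_7 = 370
center_y_7 = 290
radius_7 = 70
center_x_8 = 140
center_y_8 = 460
radius_8 = 20
px0_9 = 90
py0_9 = 520
px1_9 = 210
py1_9 = 550
px2_10 = 400
py2_10 = 290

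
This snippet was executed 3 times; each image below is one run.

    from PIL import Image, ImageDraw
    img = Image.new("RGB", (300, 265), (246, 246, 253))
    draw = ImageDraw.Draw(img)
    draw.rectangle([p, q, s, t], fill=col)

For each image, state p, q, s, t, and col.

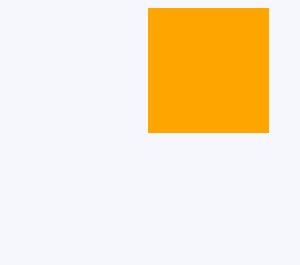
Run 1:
p = 148, q = 8, s = 268, t = 132, col = 'orange'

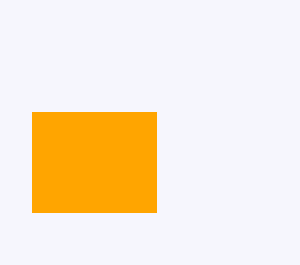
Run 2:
p = 32
q = 112
s = 156
t = 212
col = 'orange'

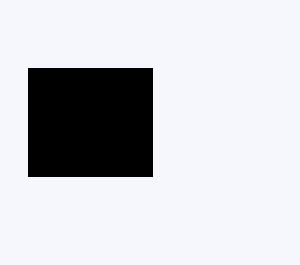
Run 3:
p = 28, q = 68, s = 152, t = 176, col = 'black'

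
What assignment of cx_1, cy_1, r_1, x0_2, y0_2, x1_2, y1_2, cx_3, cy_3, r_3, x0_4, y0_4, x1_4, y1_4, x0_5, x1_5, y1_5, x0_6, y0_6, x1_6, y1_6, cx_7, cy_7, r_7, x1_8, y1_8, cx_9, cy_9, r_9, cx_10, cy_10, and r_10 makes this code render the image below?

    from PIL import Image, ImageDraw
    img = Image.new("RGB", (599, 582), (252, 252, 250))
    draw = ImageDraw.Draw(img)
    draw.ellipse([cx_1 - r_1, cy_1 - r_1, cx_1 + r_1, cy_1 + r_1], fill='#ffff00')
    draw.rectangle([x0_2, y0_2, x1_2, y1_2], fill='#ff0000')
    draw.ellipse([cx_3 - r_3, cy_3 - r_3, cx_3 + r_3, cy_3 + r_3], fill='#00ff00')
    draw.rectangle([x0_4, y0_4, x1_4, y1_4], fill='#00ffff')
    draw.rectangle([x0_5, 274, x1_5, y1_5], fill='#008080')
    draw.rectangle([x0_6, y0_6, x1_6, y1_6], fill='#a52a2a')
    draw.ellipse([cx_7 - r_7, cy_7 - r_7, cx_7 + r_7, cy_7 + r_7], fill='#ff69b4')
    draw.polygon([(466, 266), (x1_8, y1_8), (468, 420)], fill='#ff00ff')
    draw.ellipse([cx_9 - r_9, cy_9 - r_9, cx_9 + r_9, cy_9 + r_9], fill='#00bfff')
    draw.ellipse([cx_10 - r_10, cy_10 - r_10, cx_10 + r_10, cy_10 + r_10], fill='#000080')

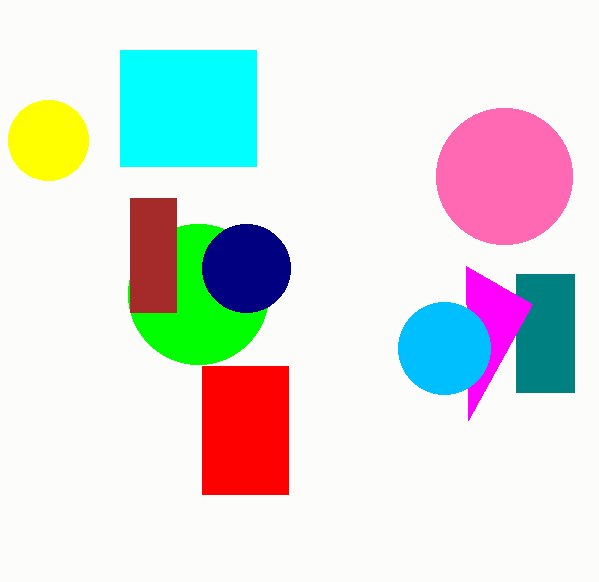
cx_1 = 48
cy_1 = 140
r_1 = 40
x0_2 = 202
y0_2 = 366
x1_2 = 288
y1_2 = 494
cx_3 = 198
cy_3 = 294
r_3 = 70
x0_4 = 120
y0_4 = 50
x1_4 = 256
y1_4 = 166
x0_5 = 516
x1_5 = 574
y1_5 = 392
x0_6 = 130
y0_6 = 198
x1_6 = 176
y1_6 = 312
cx_7 = 504
cy_7 = 176
r_7 = 68
x1_8 = 532
y1_8 = 304
cx_9 = 444
cy_9 = 348
r_9 = 46
cx_10 = 246
cy_10 = 268
r_10 = 44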